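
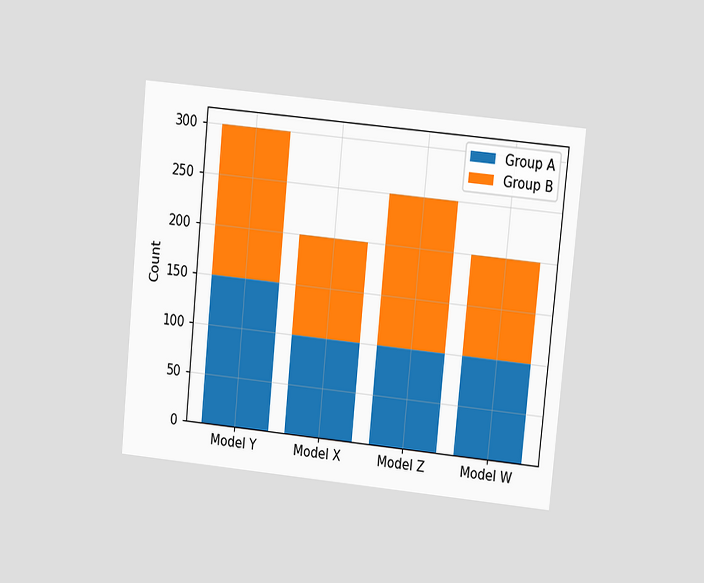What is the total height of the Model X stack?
The chart is tilted about 6° clockwise and viewed at a slight angle. The Model X stack's top reaches 200 on the y-axis.

200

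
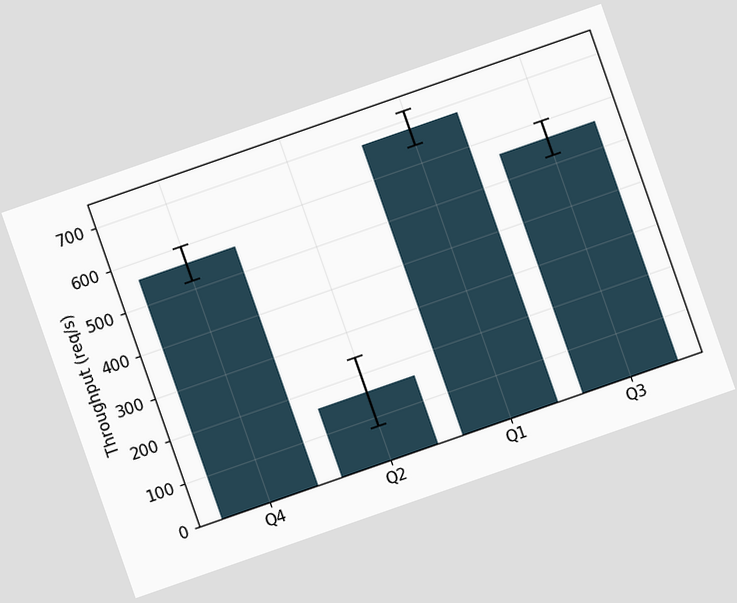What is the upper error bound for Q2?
240req/s

The chart is tilted about 19° counter-clockwise. The Q2 bar's upper whisker reaches 240req/s.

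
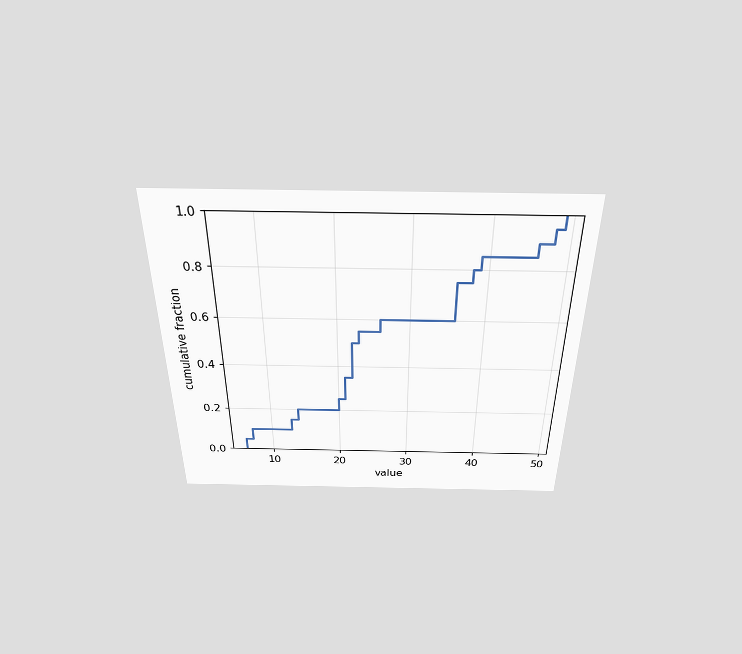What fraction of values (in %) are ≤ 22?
The chart is viewed slightly from above. At x=22 the ECDF step is at 50%.

50%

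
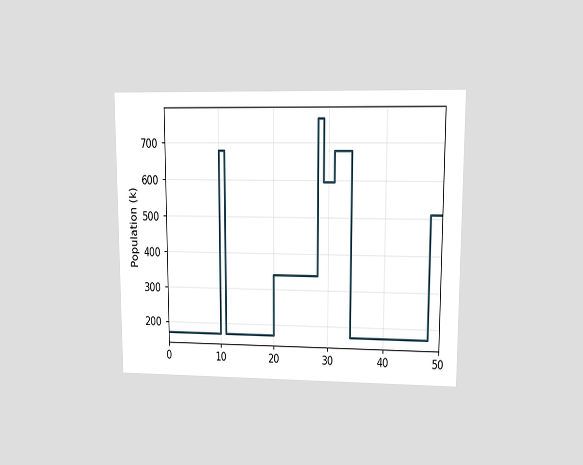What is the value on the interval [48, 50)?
510k

The chart is viewed at a slight angle. On [48, 50) the step sits at 510k.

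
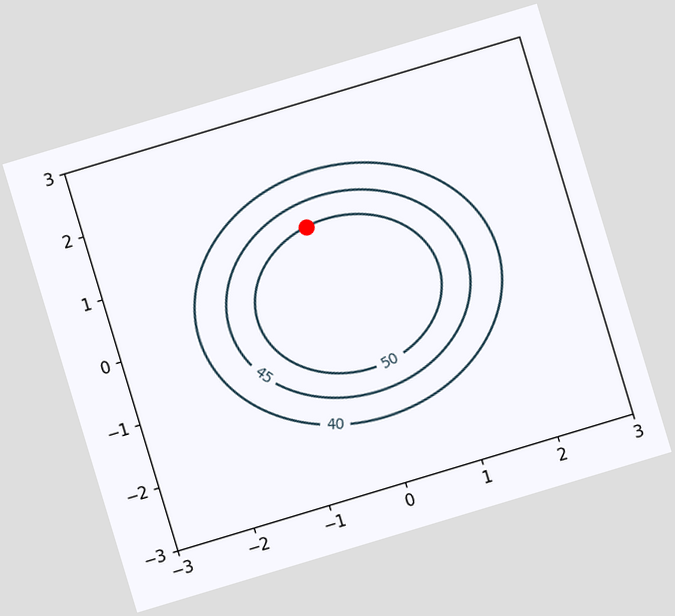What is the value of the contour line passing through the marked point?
50

The chart is tilted about 17° counter-clockwise. The marked point sits on the contour labelled 50.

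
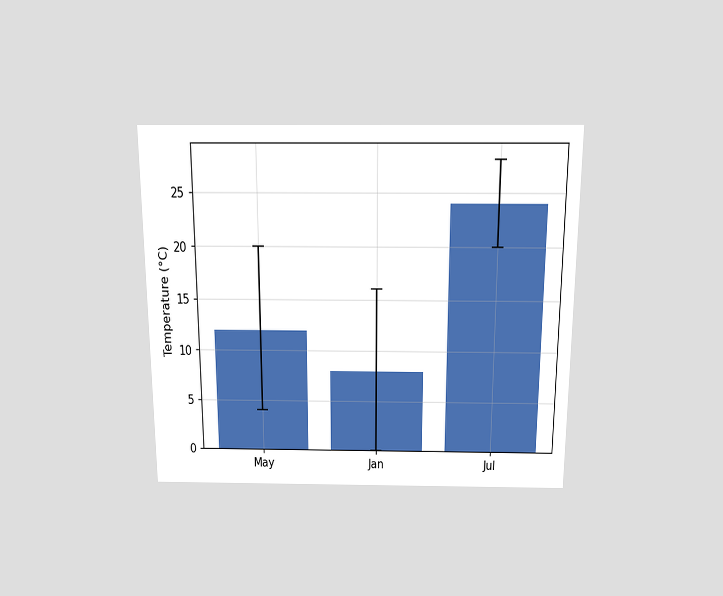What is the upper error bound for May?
The chart is viewed slightly from above. The May bar's upper whisker reaches 20°C.

20°C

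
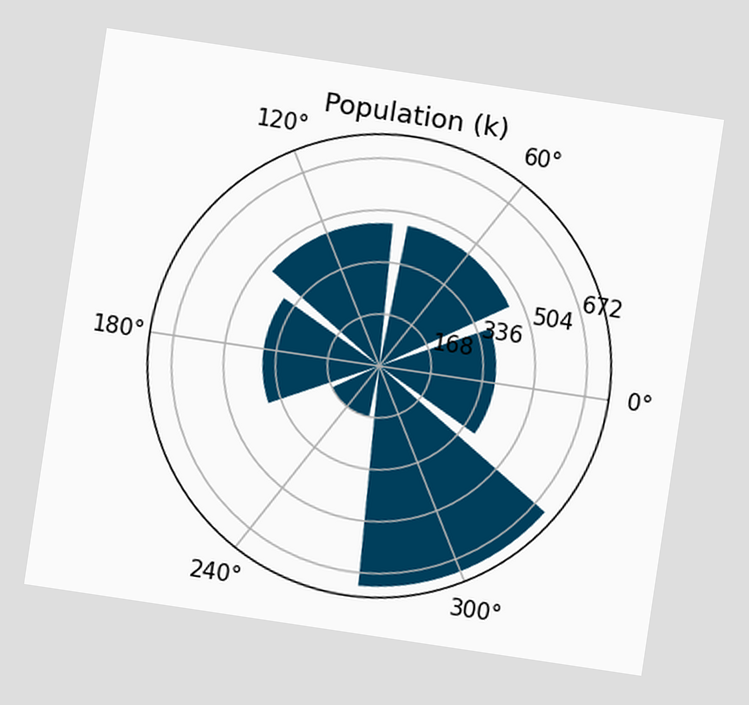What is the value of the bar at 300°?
The chart is tilted about 8° clockwise. The bar at 300° reaches 714k on the radial axis.

714k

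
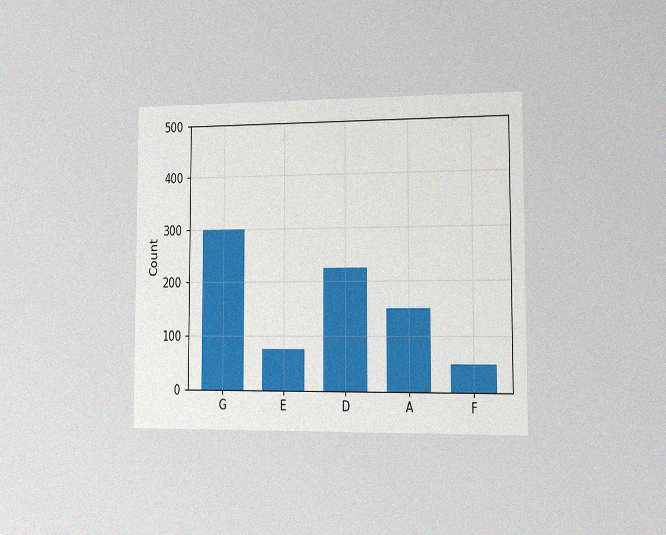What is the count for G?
The chart is viewed slightly from the right, with some photo noise. Reading along the chart's y-axis, the G bar reaches 300.

300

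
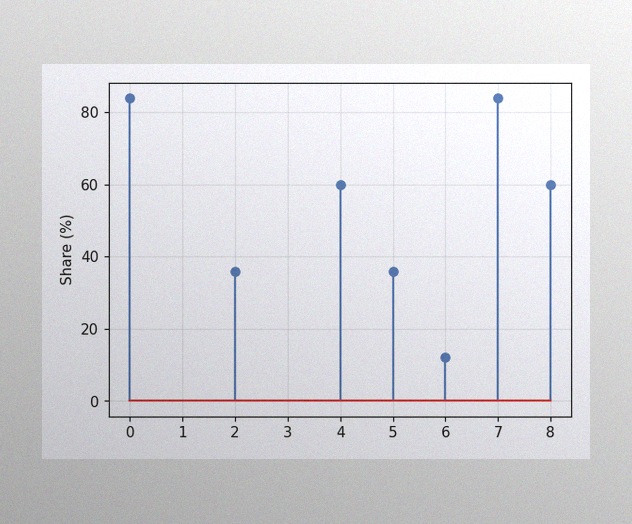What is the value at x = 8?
The image has some photo noise and uneven lighting. The stem at x=8 reaches 60%.

60%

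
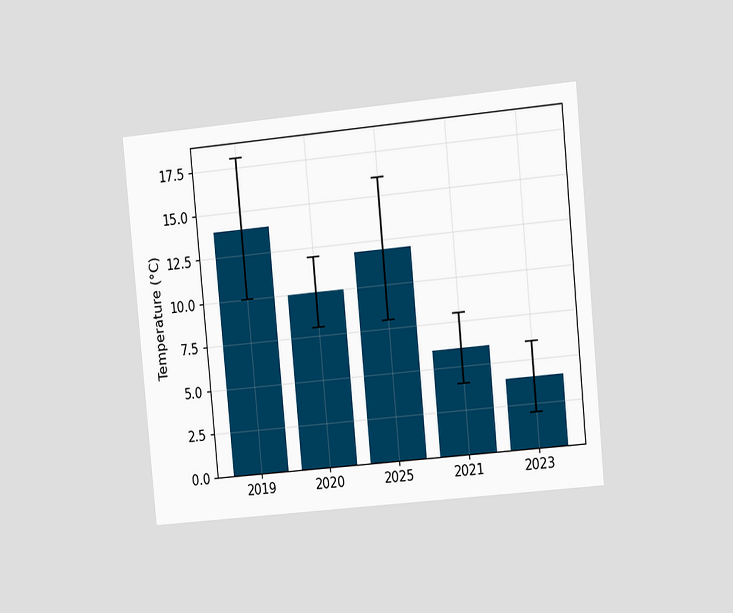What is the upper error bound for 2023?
6°C

The chart is tilted about 5° counter-clockwise and viewed slightly from the right. The 2023 bar's upper whisker reaches 6°C.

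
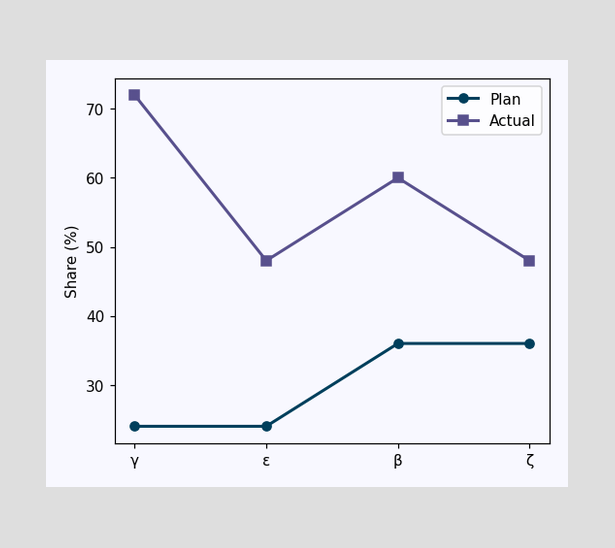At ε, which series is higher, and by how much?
At ε, Actual sits above the other line by 24%.

Actual, by 24%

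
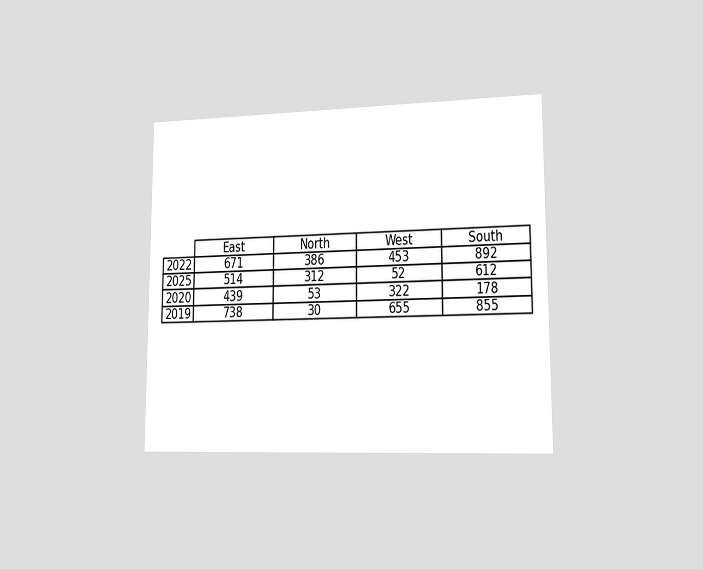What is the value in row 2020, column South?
The chart is viewed slightly from the right. The (2020, South) cell reads 178.

178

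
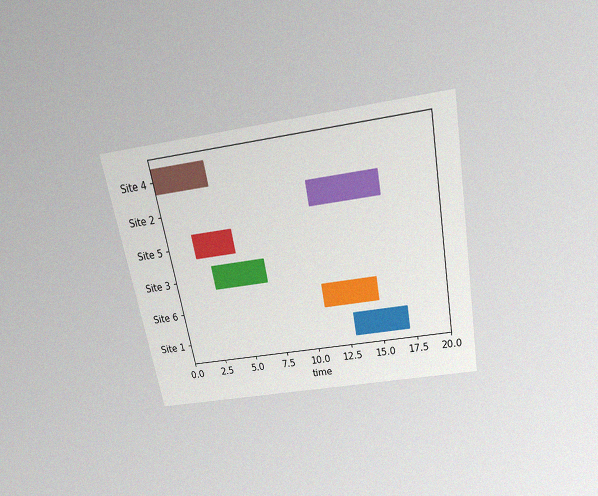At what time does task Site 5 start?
The chart is tilted about 11° counter-clockwise and viewed slightly from above, with some photo noise. The Site 5 bar begins at t=2.

2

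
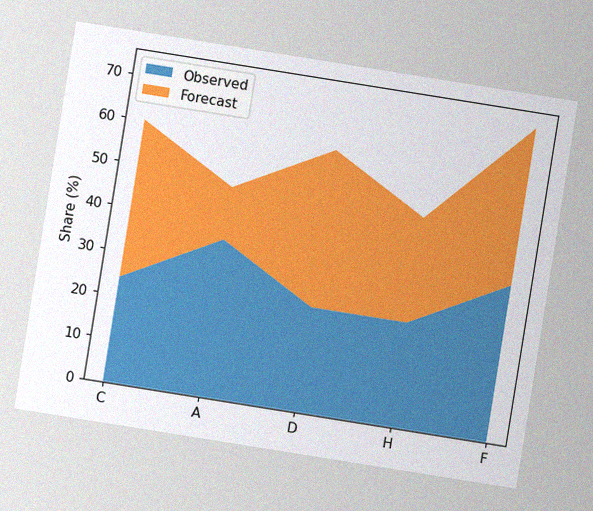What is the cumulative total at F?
72%

The chart is tilted about 9° clockwise, with some photo noise. The stacked total at F reaches 72%.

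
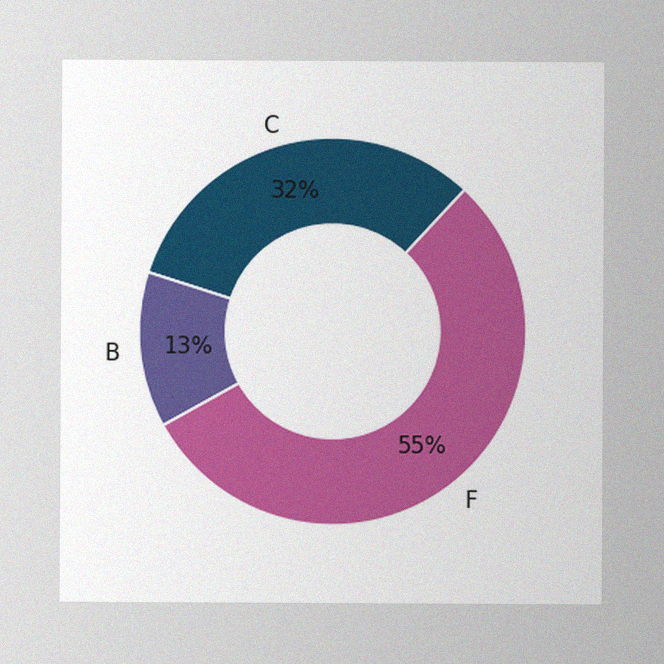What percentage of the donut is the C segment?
32%

The image has some photo noise and uneven lighting. The C segment takes up 32% of the ring.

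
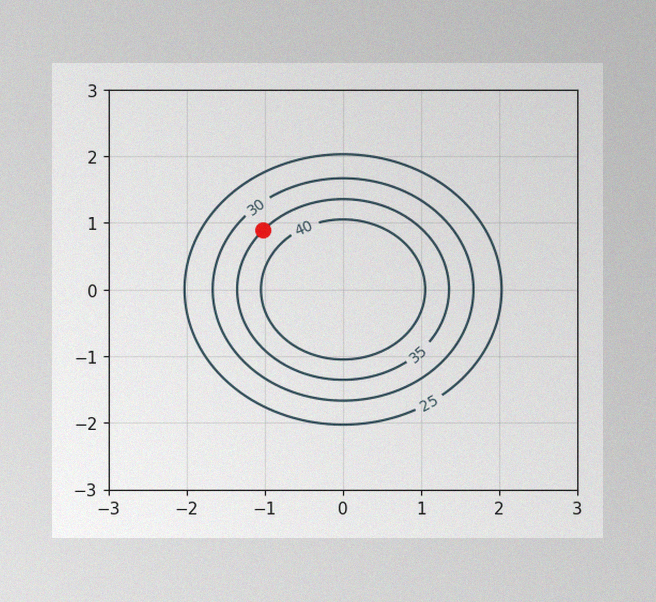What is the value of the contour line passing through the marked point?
35

The image has some photo noise and uneven lighting. The marked point sits on the contour labelled 35.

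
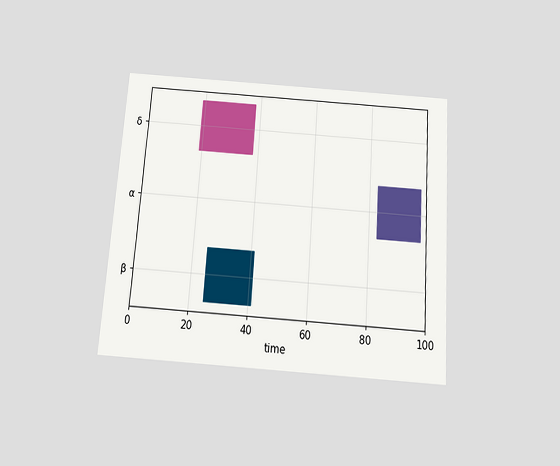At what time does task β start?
The chart is tilted about 4° clockwise and viewed slightly from below. The β bar begins at t=25.

25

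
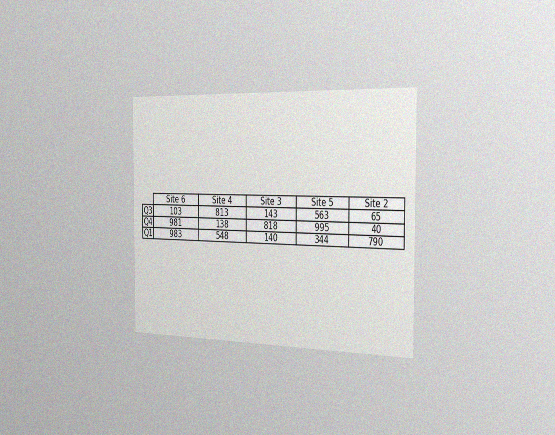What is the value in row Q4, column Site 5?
The chart is viewed slightly from the right, with some photo noise. The (Q4, Site 5) cell reads 995.

995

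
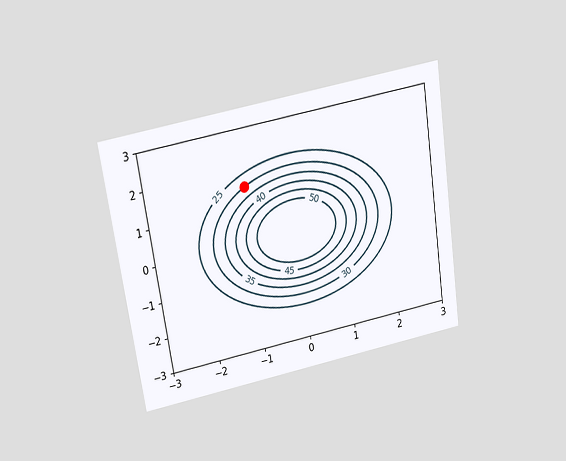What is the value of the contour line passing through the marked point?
30

The chart is tilted about 9° counter-clockwise and viewed slightly from above. The marked point sits on the contour labelled 30.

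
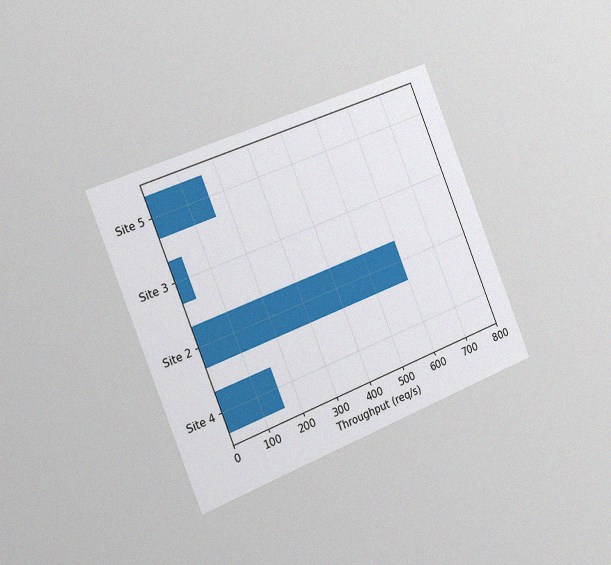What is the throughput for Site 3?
40req/s

The chart is tilted about 22° counter-clockwise and viewed slightly from the left, with some photo noise. Reading along the chart's x-axis, the Site 3 bar reaches 40req/s.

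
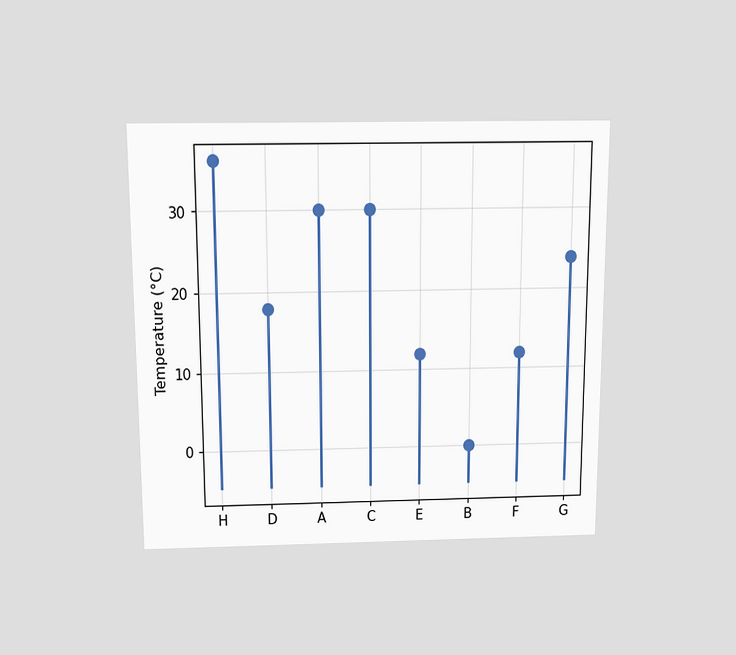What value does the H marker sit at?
36°C

The chart is viewed slightly from above. The H marker sits at 36°C.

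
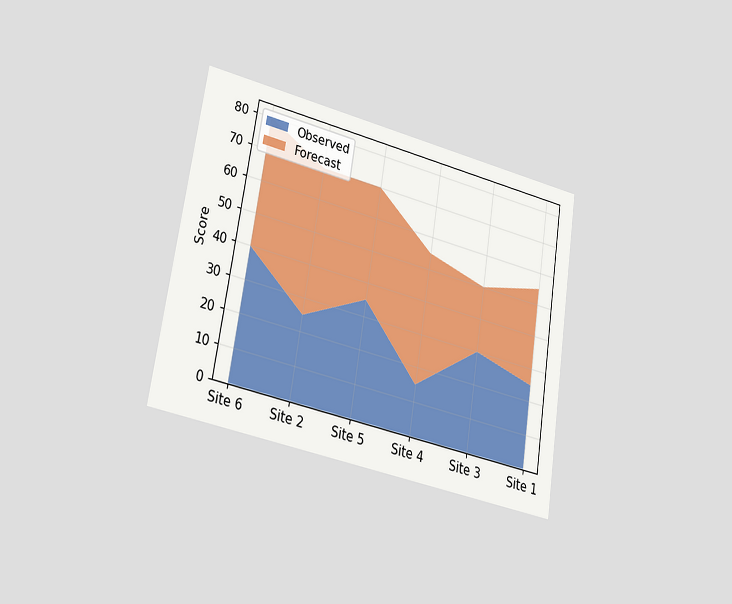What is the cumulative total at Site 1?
55

The chart is tilted about 9° clockwise and viewed at a slight angle. The stacked total at Site 1 reaches 55.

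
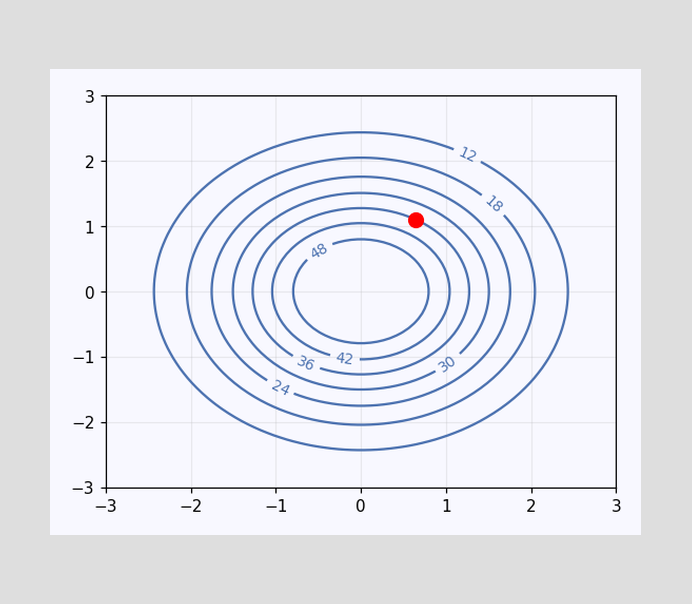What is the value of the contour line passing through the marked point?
36

The marked point sits on the contour labelled 36.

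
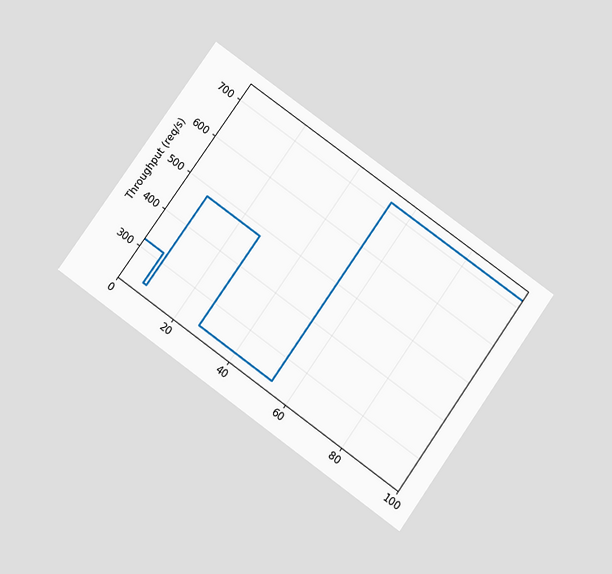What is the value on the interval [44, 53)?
The chart is tilted about 35° clockwise and viewed slightly from below. On [44, 53) the step sits at 240req/s.

240req/s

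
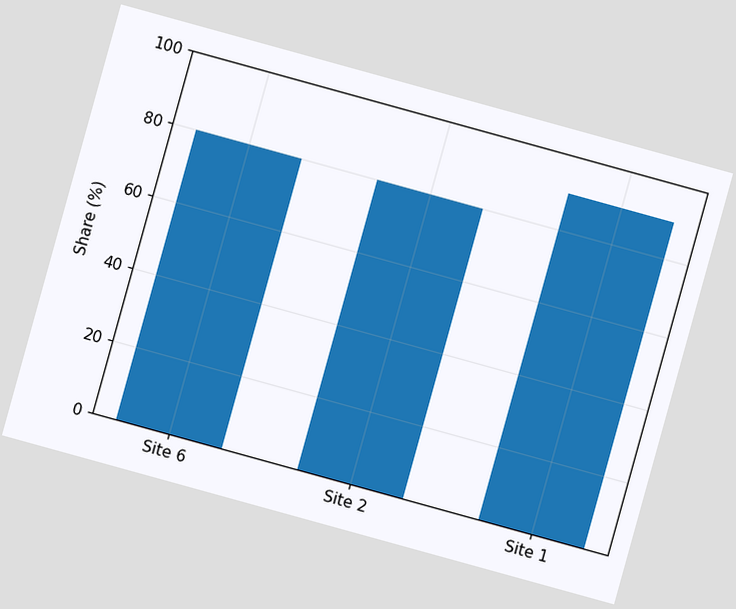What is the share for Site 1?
The chart is tilted about 15° clockwise. Reading along the chart's y-axis, the Site 1 bar reaches 90%.

90%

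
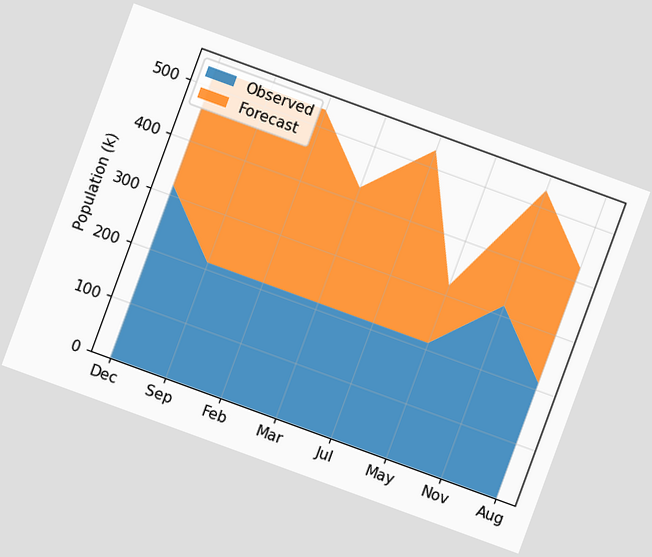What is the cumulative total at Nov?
530k

The chart is tilted about 20° clockwise. The stacked total at Nov reaches 530k.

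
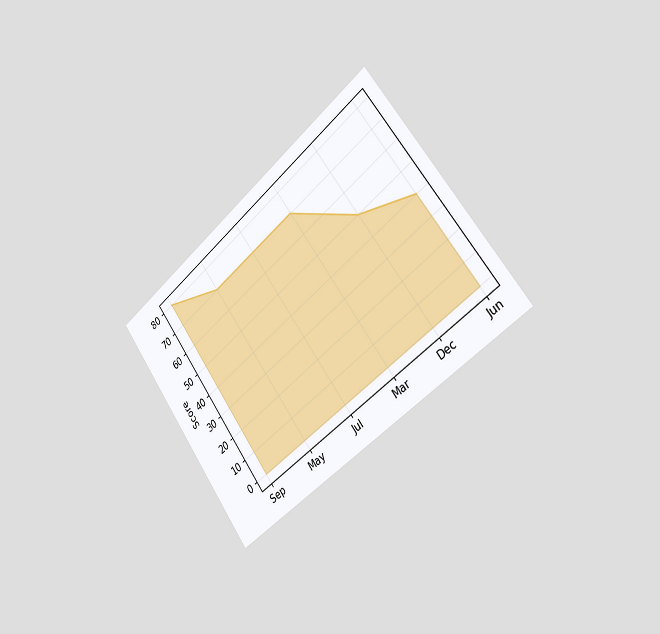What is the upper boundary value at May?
The chart is tilted about 37° counter-clockwise and viewed slightly from the right. At May the upper boundary is at 70.

70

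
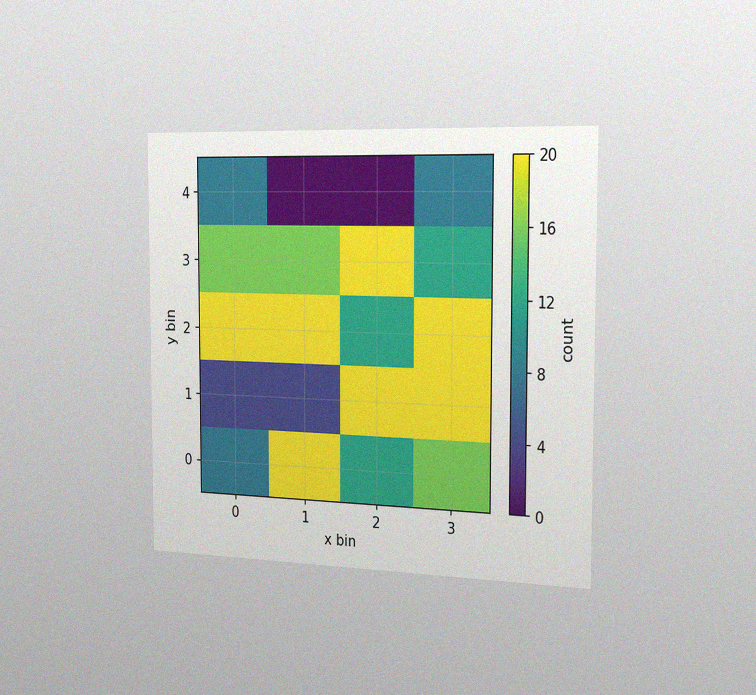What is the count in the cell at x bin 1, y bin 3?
16

The chart is viewed slightly from the right, with some photo noise. Matching the cell (1, 3) against the colorbar gives 16.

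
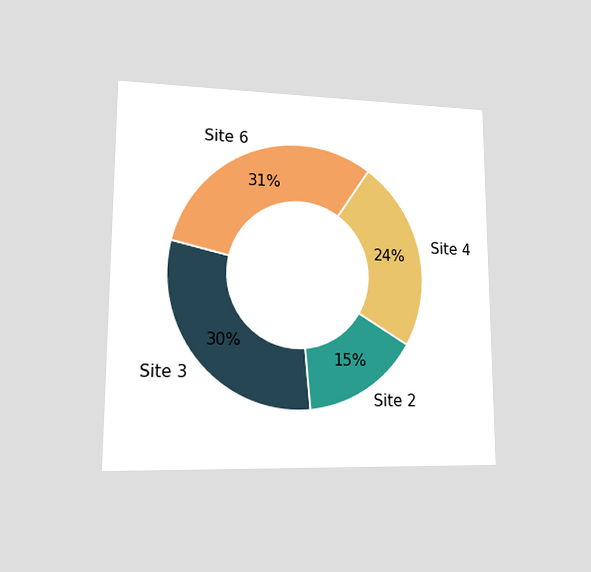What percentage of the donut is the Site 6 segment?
31%

The chart is viewed at a slight angle. The Site 6 segment takes up 31% of the ring.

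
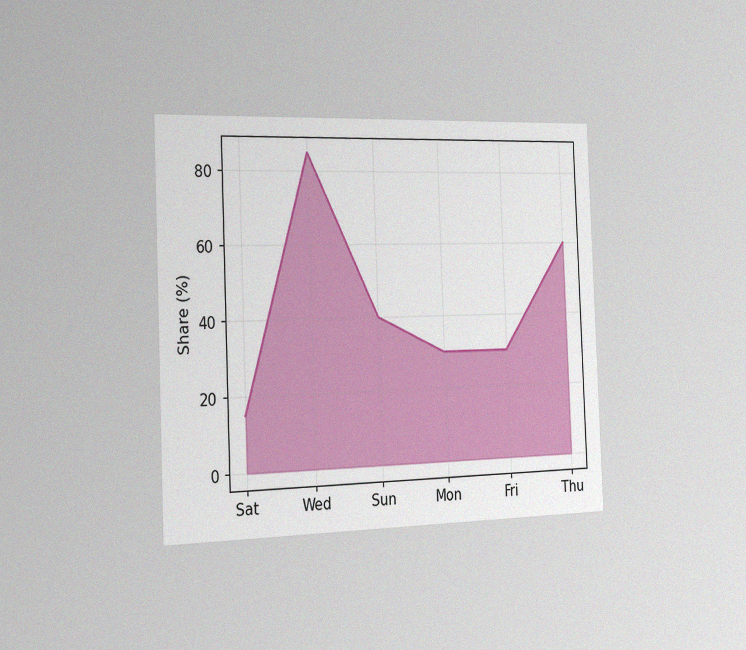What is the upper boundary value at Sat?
15%

The chart is tilted about 2° counter-clockwise and viewed slightly from the left, with some photo noise. At Sat the upper boundary is at 15%.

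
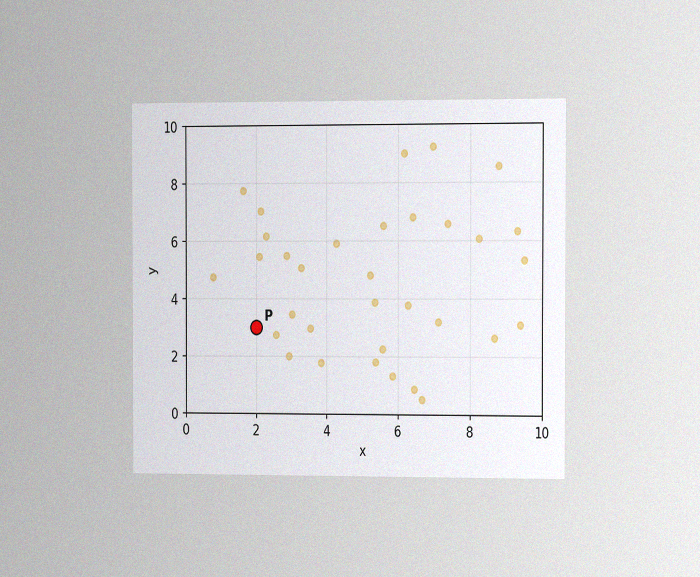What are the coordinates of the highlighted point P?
(2, 3)

The chart is viewed at a slight angle, with some photo noise. Following the gridlines from P to each axis, P sits at (2, 3).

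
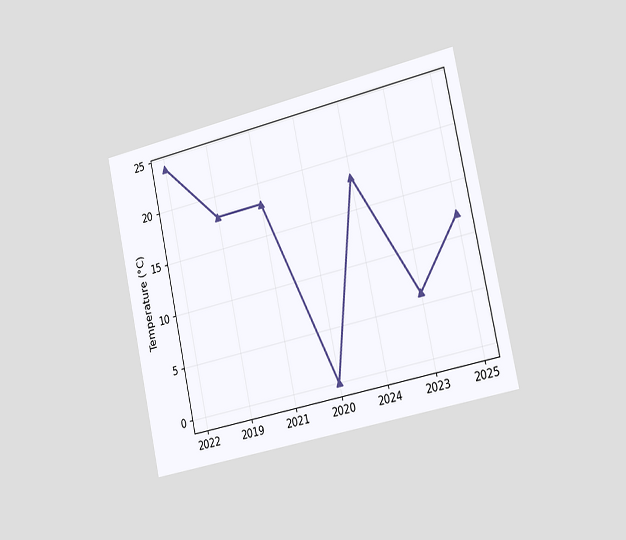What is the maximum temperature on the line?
The chart is tilted about 12° counter-clockwise and viewed slightly from the right. The highest point is at 2022, and reading across to the y-axis gives 24°C.

24°C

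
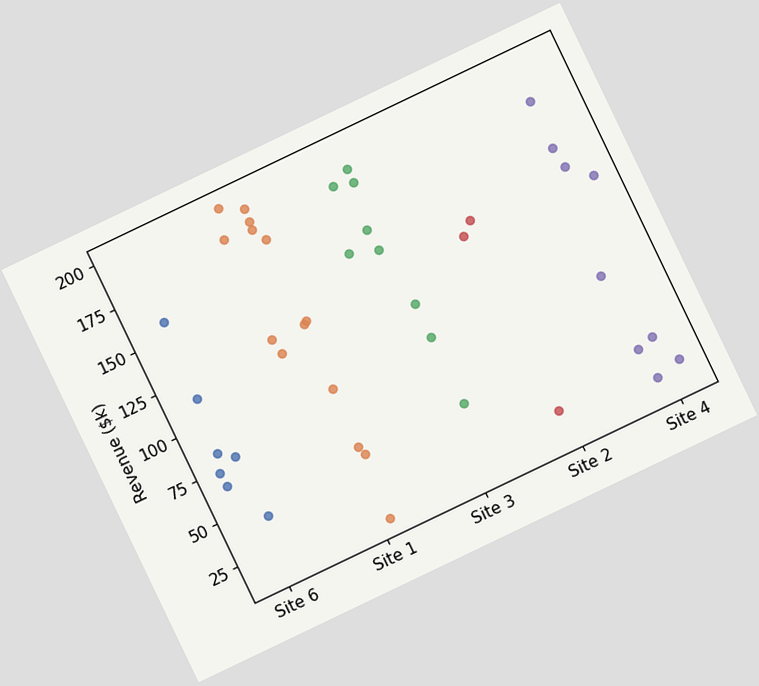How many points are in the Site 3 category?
The chart is tilted about 26° counter-clockwise. Counting the markers in the Site 3 column gives 9.

9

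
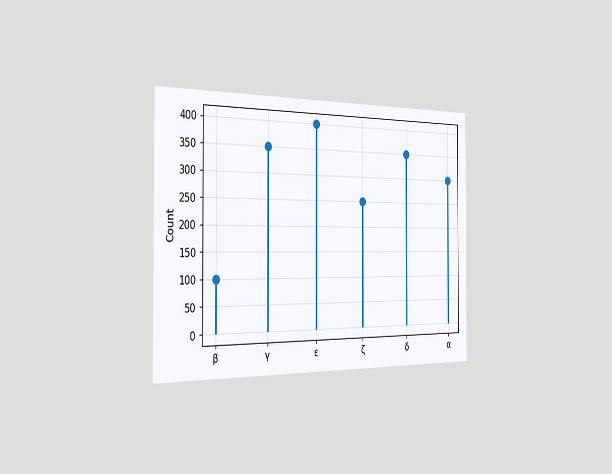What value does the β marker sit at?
The chart is viewed slightly from the left. The β marker sits at 100.

100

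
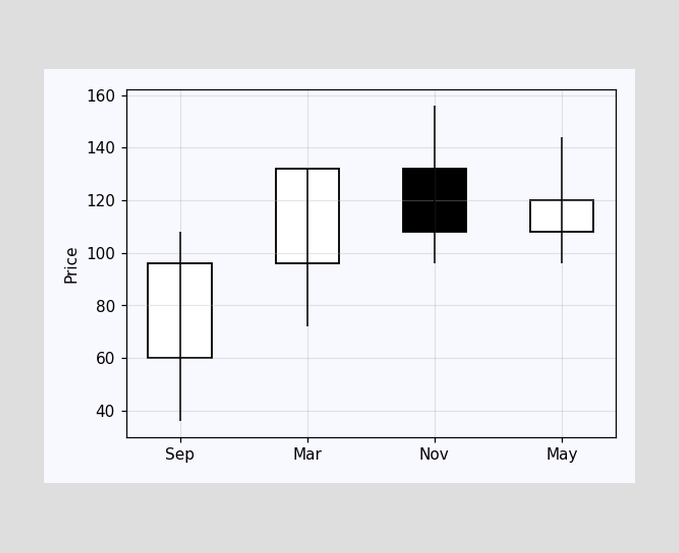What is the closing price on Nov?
The Nov candle closes at 108.

108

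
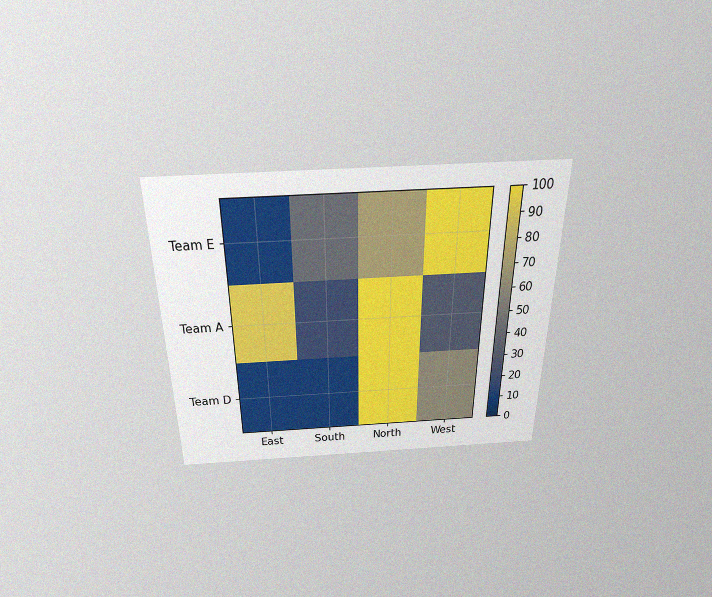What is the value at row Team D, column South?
10

The chart is viewed slightly from above, with some photo noise. Matching cell (Team D, South) against the colorbar gives 10.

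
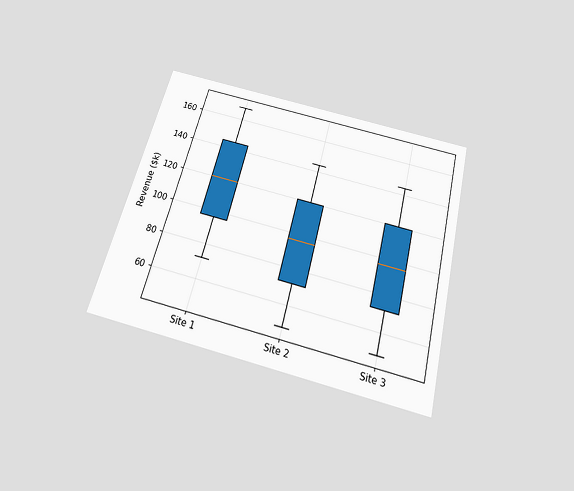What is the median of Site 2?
The chart is tilted about 15° clockwise and viewed slightly from below. The median line in the Site 2 box sits at $96k.

$96k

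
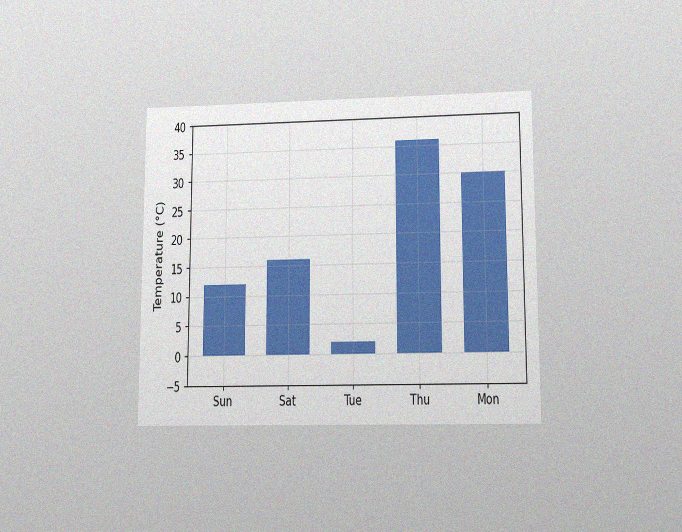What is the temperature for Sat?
The chart is viewed at a slight angle, with some photo noise. Reading along the chart's y-axis, the Sat bar reaches 16°C.

16°C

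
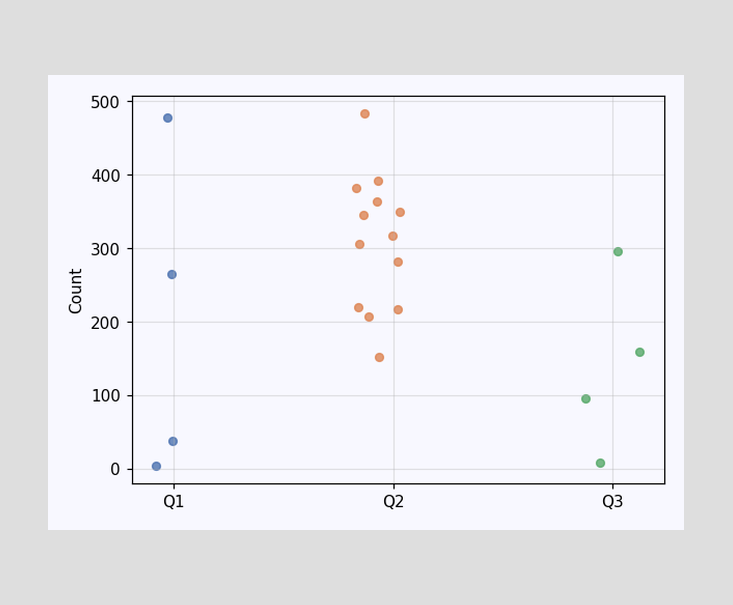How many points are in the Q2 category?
Counting the markers in the Q2 column gives 13.

13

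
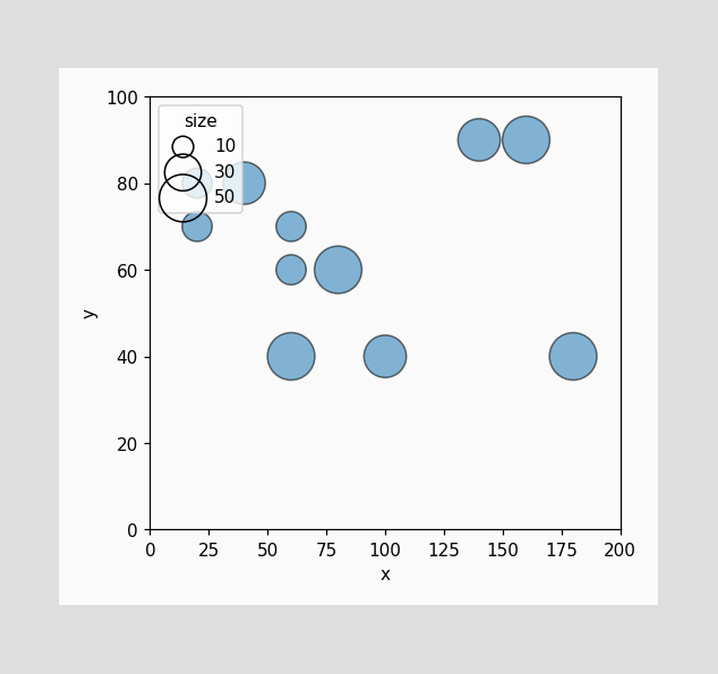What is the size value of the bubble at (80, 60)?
50

Matching the bubble at (80, 60) against the size legend gives 50.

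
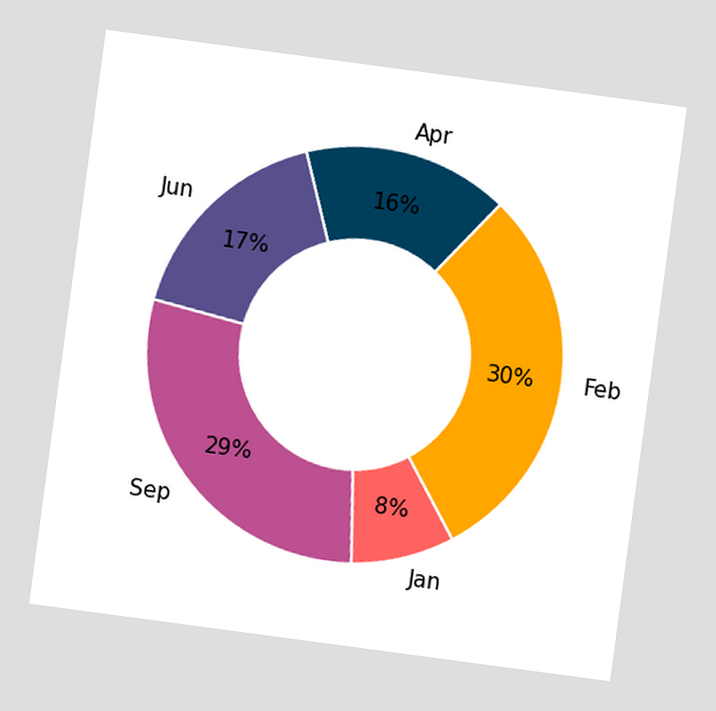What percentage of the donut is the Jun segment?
The chart is tilted about 8° clockwise. The Jun segment takes up 17% of the ring.

17%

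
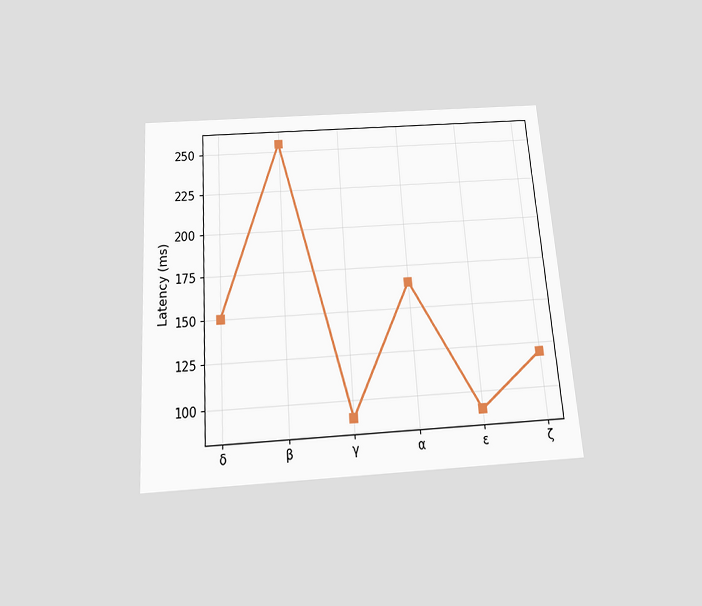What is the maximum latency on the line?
The chart is tilted about 4° counter-clockwise and viewed slightly from below. The highest point is at β, and reading across to the y-axis gives 255ms.

255ms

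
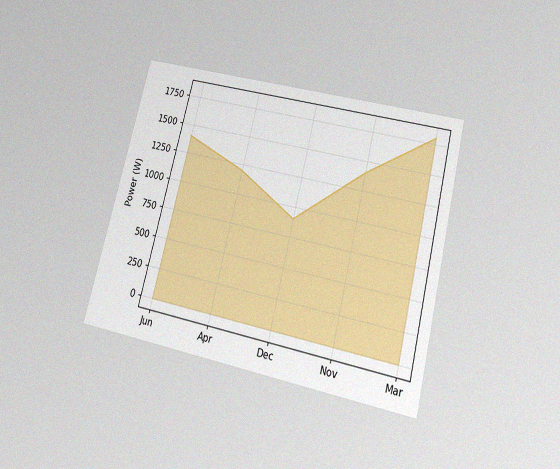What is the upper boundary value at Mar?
1800W

The chart is tilted about 14° clockwise and viewed slightly from below, with some photo noise. At Mar the upper boundary is at 1800W.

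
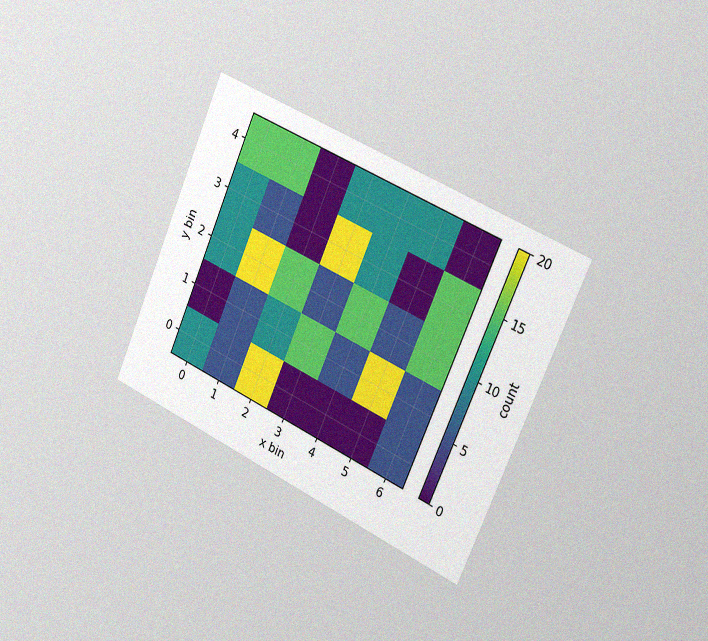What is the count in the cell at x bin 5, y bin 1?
The chart is tilted about 24° clockwise and viewed slightly from the right, with some photo noise. Matching the cell (5, 1) against the colorbar gives 20.

20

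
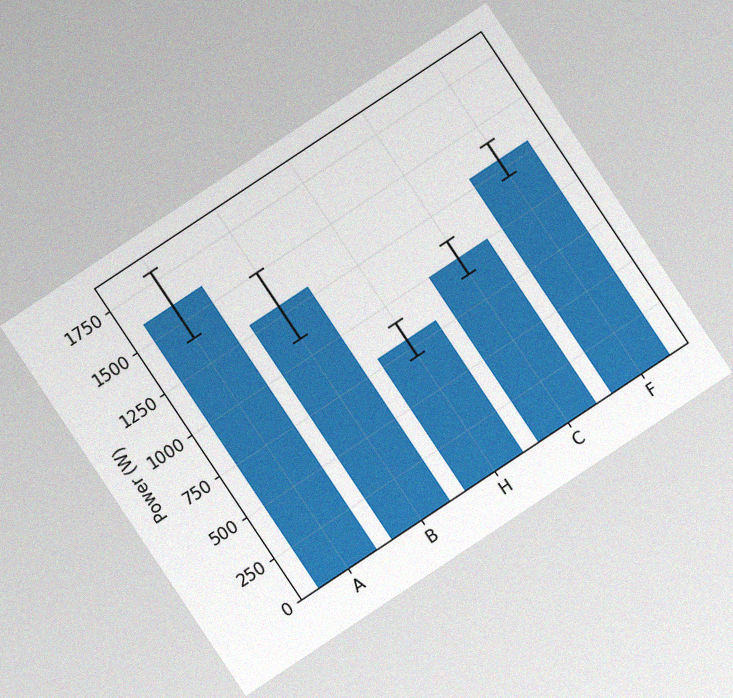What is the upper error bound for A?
The chart is tilted about 34° counter-clockwise, with some photo noise. The A bar's upper whisker reaches 1800W.

1800W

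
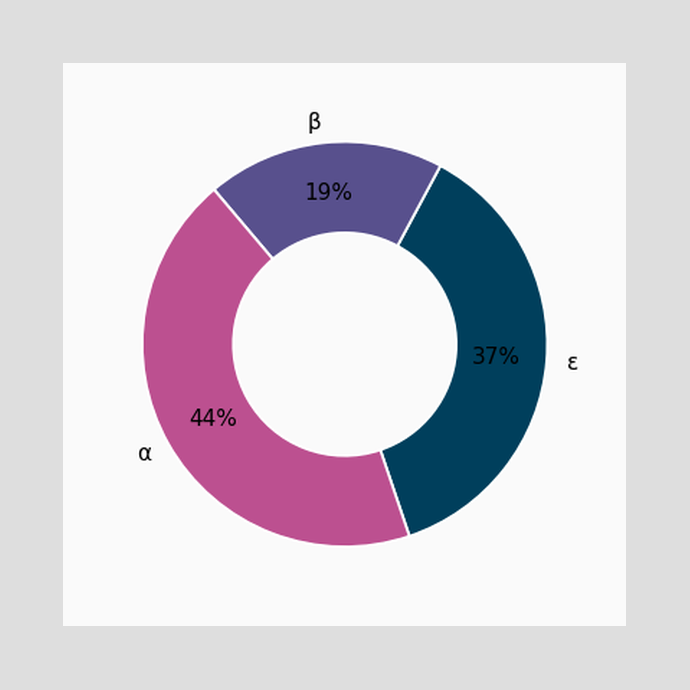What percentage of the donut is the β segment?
19%

The β segment takes up 19% of the ring.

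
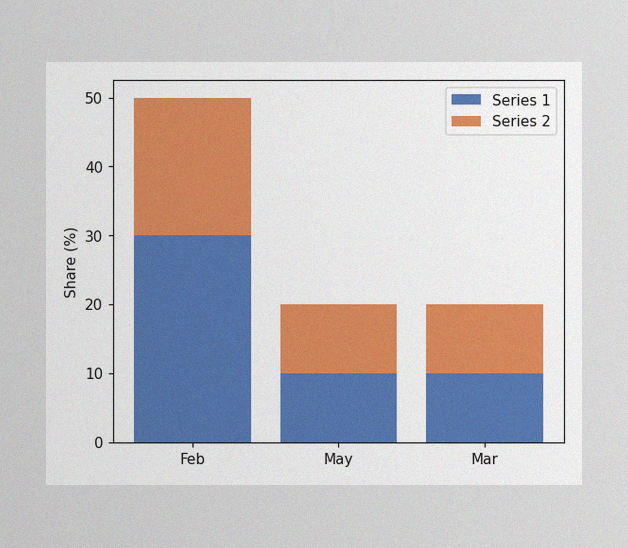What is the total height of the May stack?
20%

The image has some photo noise and uneven lighting. The May stack's top reaches 20% on the y-axis.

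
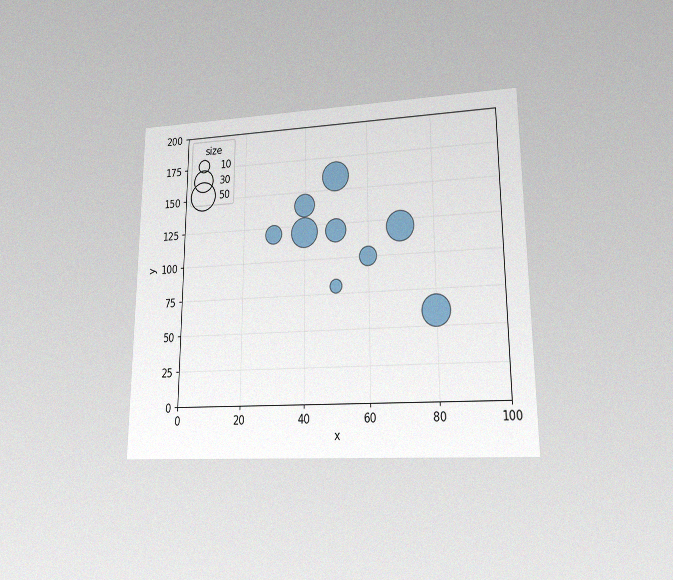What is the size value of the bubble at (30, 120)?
20

The chart is viewed at a slight angle, with some photo noise. Matching the bubble at (30, 120) against the size legend gives 20.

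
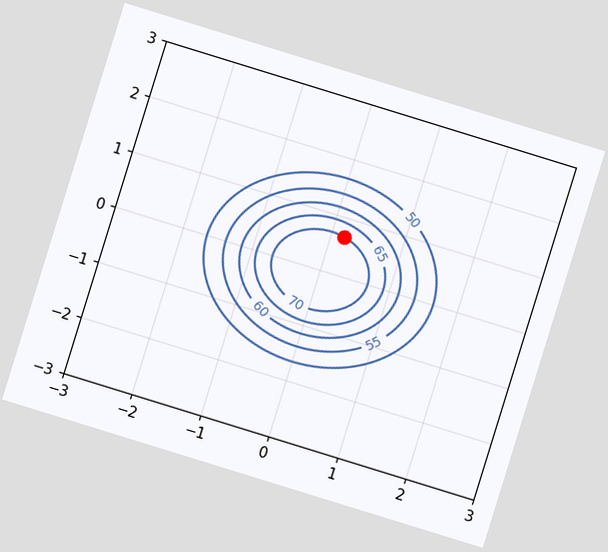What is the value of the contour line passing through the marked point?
The chart is tilted about 17° clockwise. The marked point sits on the contour labelled 70.

70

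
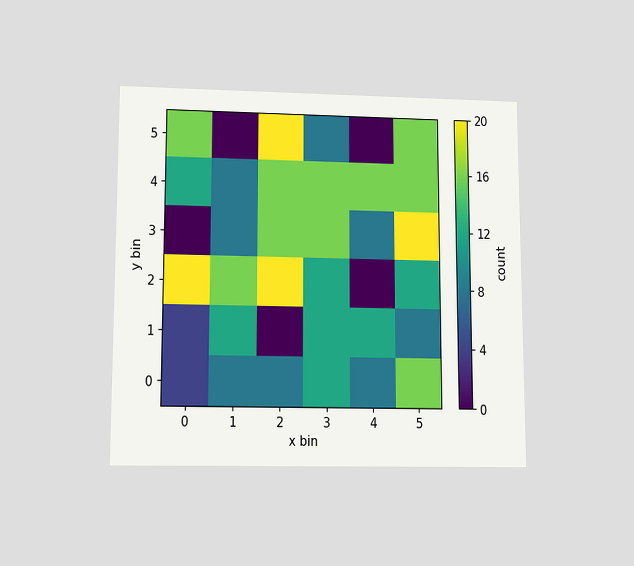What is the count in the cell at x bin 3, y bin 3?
16

The chart is viewed slightly from below. Matching the cell (3, 3) against the colorbar gives 16.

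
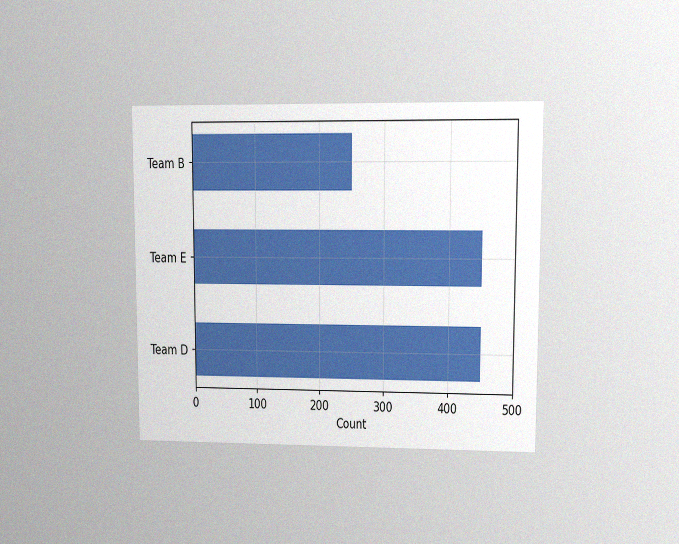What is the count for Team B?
The chart is viewed at a slight angle, with some photo noise. Reading along the chart's x-axis, the Team B bar reaches 250.

250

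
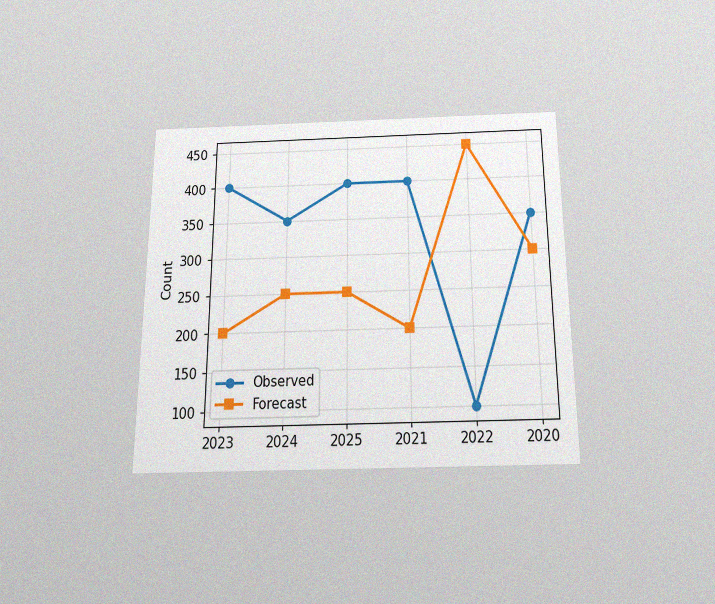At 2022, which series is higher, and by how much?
Forecast, by 350

The chart is viewed slightly from below, with some photo noise. At 2022, Forecast sits above the other line by 350.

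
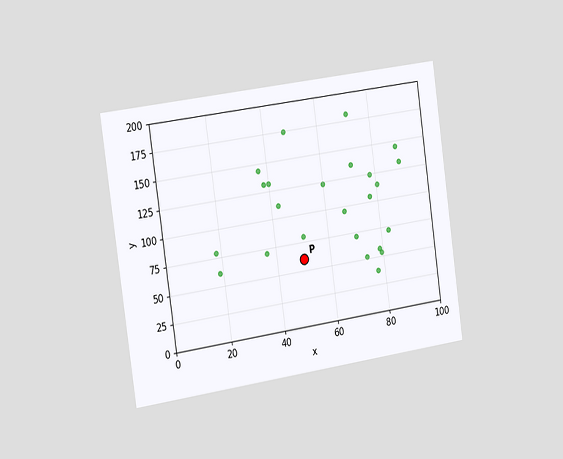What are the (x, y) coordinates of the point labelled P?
The chart is tilted about 8° counter-clockwise and viewed slightly from the left. Following the gridlines from P to each axis, P sits at (50, 60).

(50, 60)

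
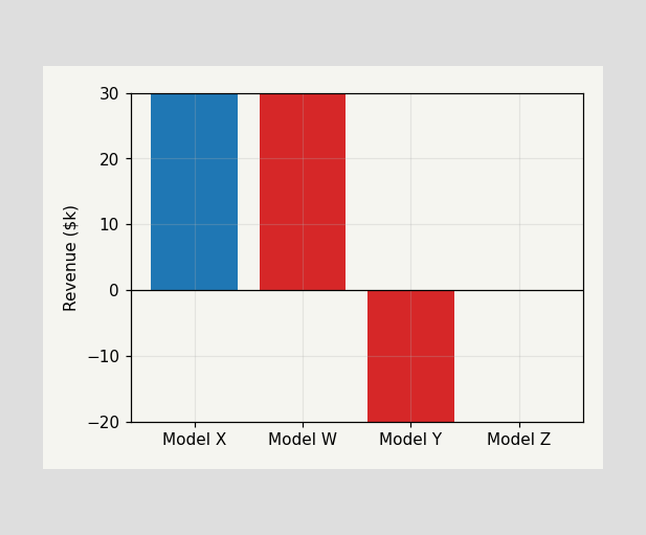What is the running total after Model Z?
After Model Z the running total reaches $-20k.

$-20k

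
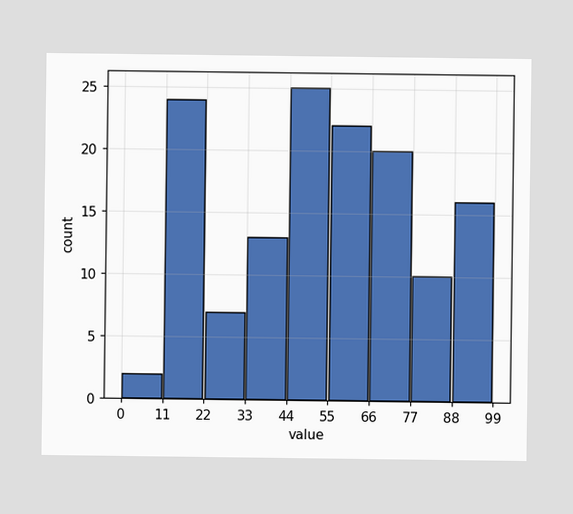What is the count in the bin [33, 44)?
13

The [33, 44) bin has height 13.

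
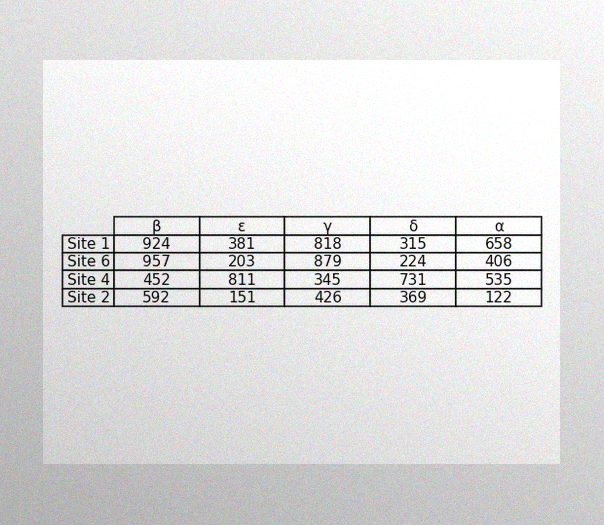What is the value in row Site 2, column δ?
The image has some photo noise and uneven lighting. The (Site 2, δ) cell reads 369.

369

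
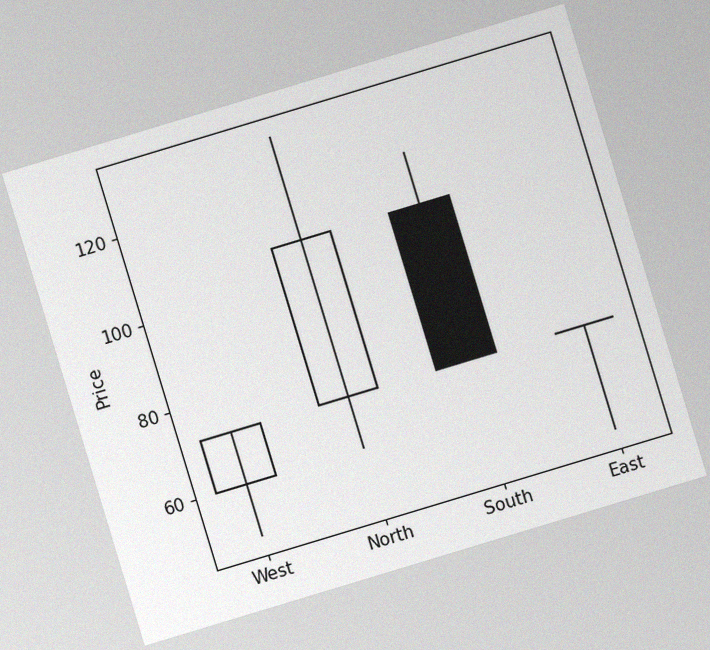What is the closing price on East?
The chart is tilted about 17° counter-clockwise, with some photo noise. The East candle closes at 72.

72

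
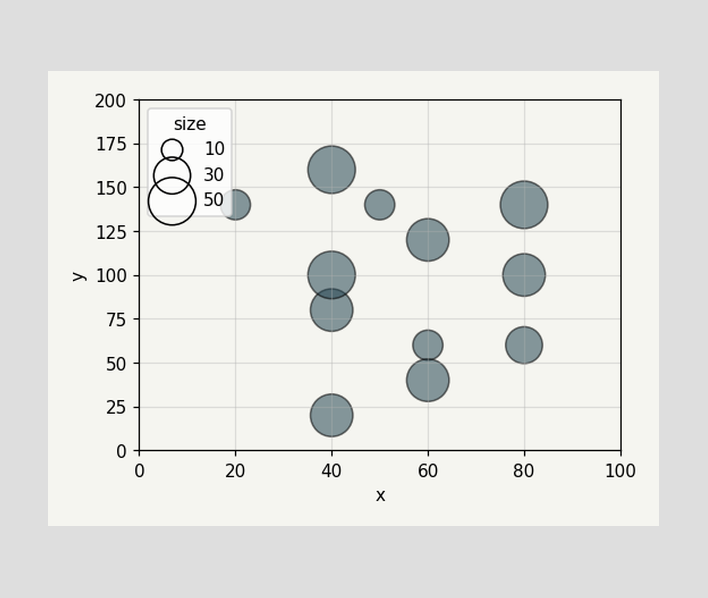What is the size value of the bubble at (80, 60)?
Matching the bubble at (80, 60) against the size legend gives 30.

30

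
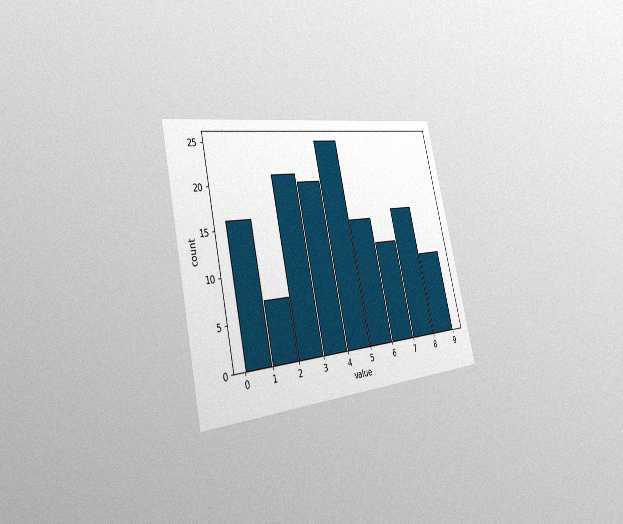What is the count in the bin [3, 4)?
20

The chart is tilted about 13° counter-clockwise and viewed slightly from the left, with some photo noise. The [3, 4) bin has height 20.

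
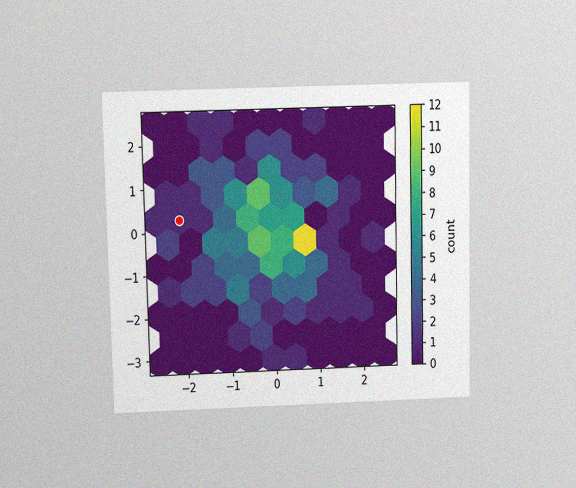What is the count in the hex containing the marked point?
1

The chart is viewed slightly from above, with some photo noise. The marked hex reads 1 on the colorbar.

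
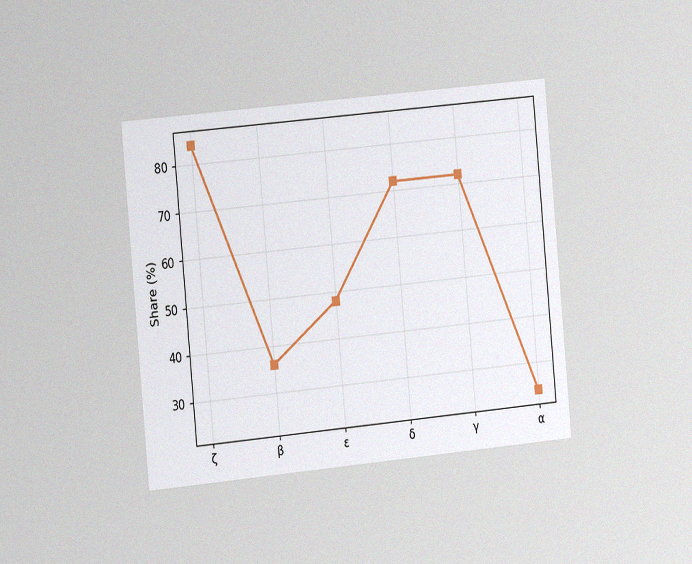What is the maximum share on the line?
84%

The chart is tilted about 5° counter-clockwise and viewed slightly from the left, with some photo noise. The highest point is at ζ, and reading across to the y-axis gives 84%.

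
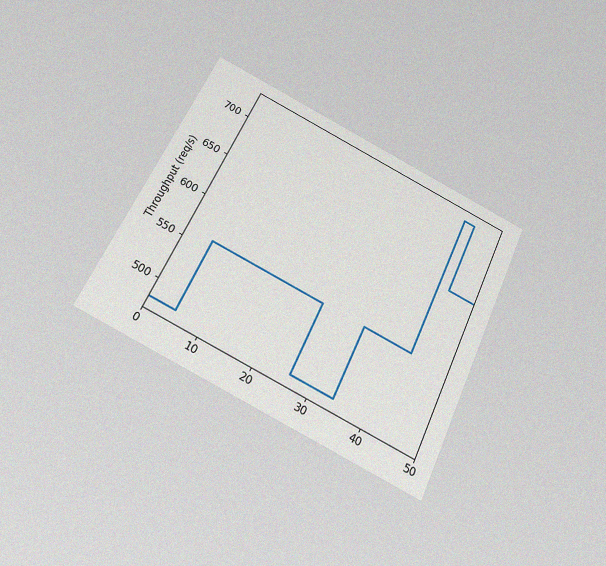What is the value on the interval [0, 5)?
480req/s

The chart is tilted about 25° clockwise and viewed slightly from below, with some photo noise. On [0, 5) the step sits at 480req/s.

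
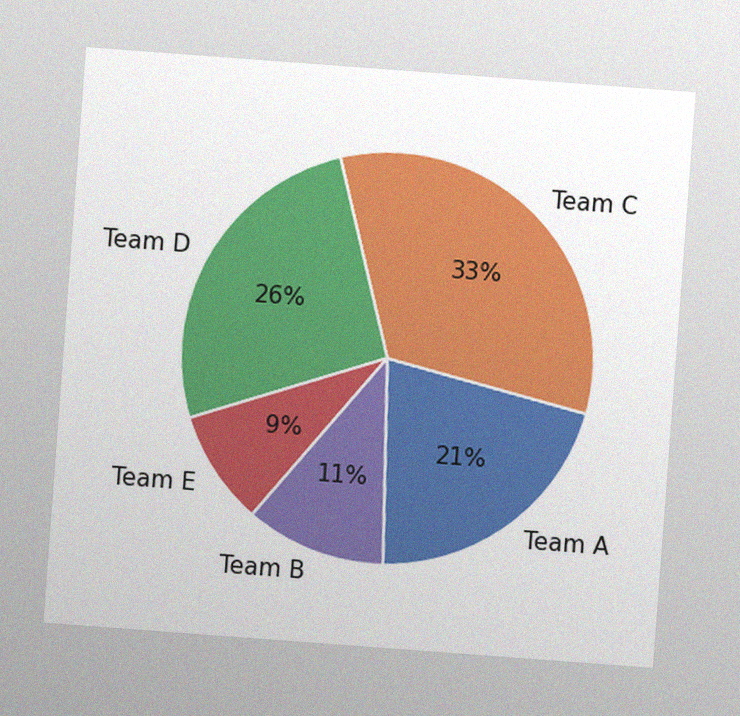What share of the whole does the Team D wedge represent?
26%

The chart is tilted about 4° clockwise, with some photo noise. The Team D slice takes up 26% of the pie.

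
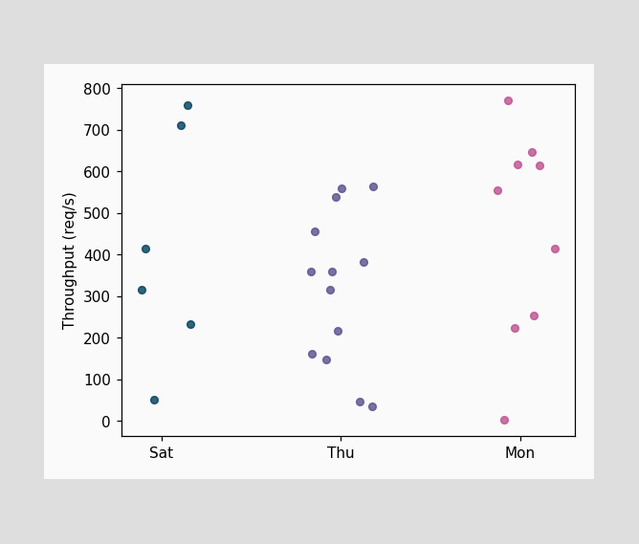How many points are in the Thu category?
Counting the markers in the Thu column gives 13.

13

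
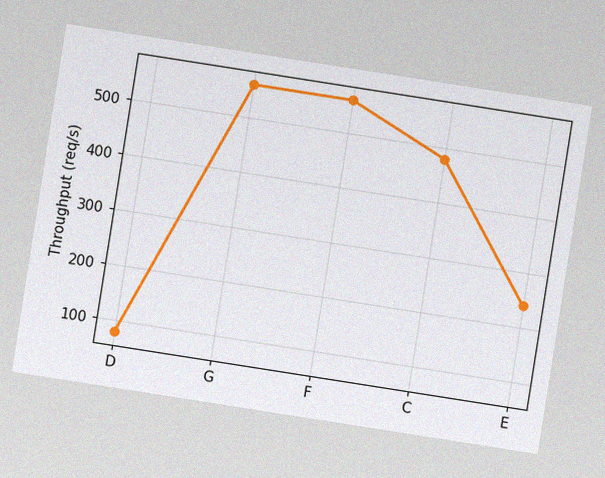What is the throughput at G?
The chart is tilted about 9° clockwise, with some photo noise. At G, the line is at 560req/s.

560req/s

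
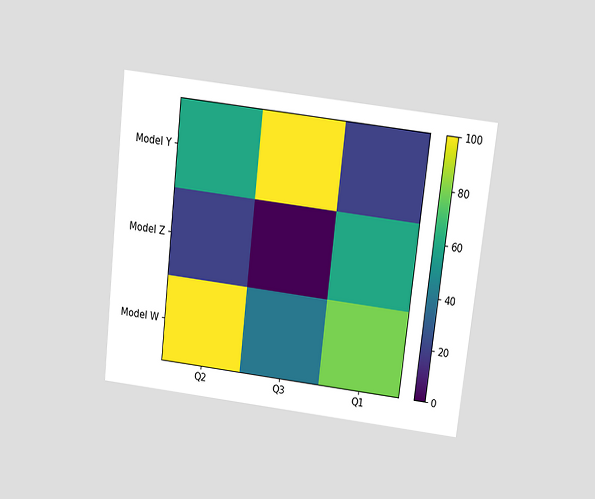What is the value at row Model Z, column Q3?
0

The chart is tilted about 7° clockwise and viewed slightly from above. Matching cell (Model Z, Q3) against the colorbar gives 0.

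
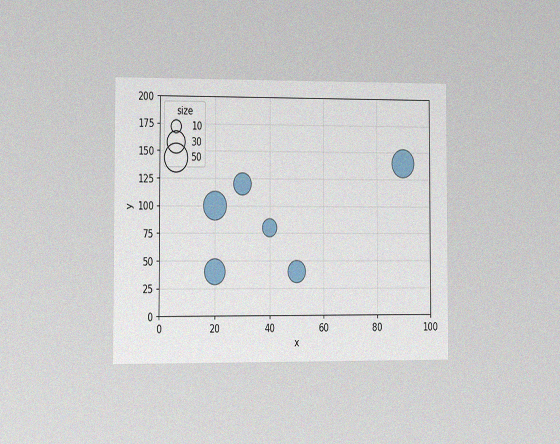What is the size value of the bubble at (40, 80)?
20

The chart is viewed slightly from the left, with some photo noise. Matching the bubble at (40, 80) against the size legend gives 20.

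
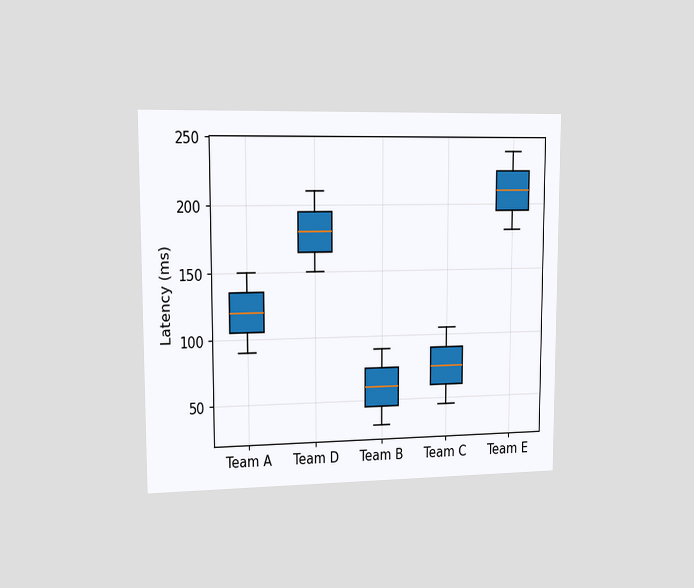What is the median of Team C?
75ms

The chart is viewed slightly from the left. The median line in the Team C box sits at 75ms.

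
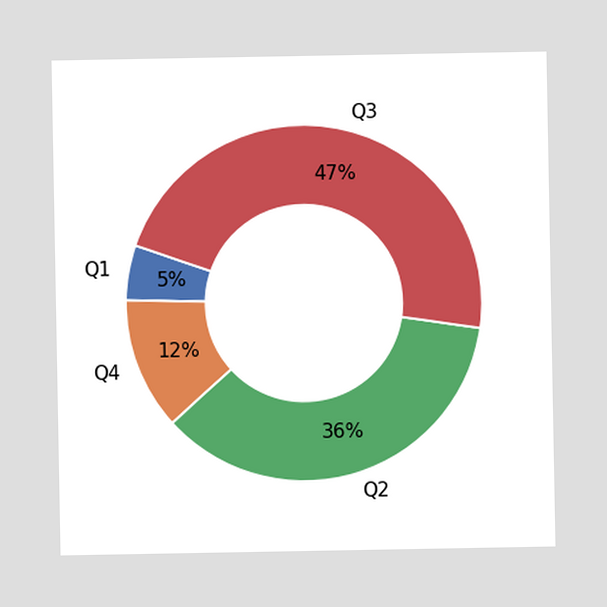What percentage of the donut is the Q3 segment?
47%

The Q3 segment takes up 47% of the ring.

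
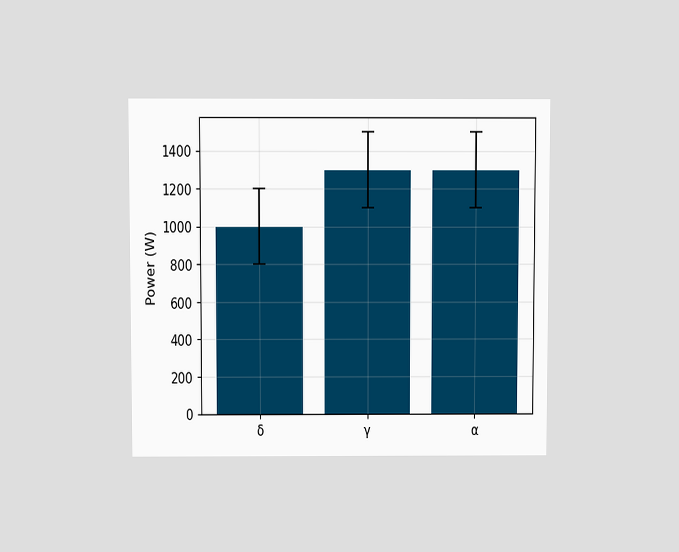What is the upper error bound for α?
1500W

The chart is viewed slightly from above. The α bar's upper whisker reaches 1500W.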